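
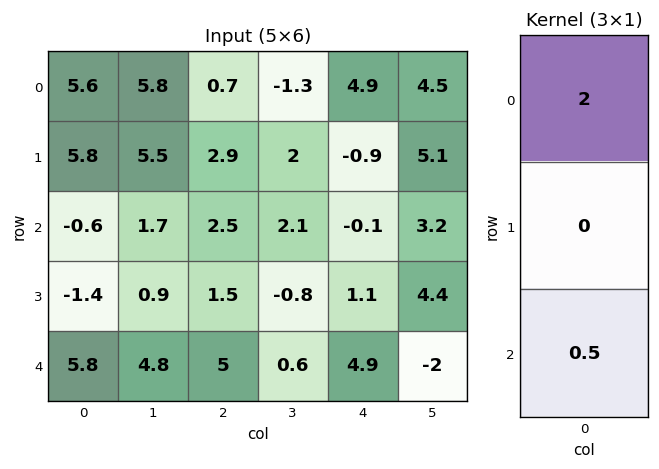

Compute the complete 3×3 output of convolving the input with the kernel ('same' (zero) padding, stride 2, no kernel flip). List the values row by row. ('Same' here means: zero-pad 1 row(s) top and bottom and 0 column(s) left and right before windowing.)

Output[0,0]: The receptive field on the zero-padded input at this output position is [0 / 5.6 / 5.8]. Elementwise product with the kernel and sum: 0·2 + 5.8·0.5.
Output[0,1]: The receptive field on the zero-padded input at this output position is [0 / 0.7 / 2.9]. Elementwise product with the kernel and sum: 0·2 + 2.9·0.5.

2.9 1.45 -0.45
10.9 6.55 -1.25
-2.8 3 2.2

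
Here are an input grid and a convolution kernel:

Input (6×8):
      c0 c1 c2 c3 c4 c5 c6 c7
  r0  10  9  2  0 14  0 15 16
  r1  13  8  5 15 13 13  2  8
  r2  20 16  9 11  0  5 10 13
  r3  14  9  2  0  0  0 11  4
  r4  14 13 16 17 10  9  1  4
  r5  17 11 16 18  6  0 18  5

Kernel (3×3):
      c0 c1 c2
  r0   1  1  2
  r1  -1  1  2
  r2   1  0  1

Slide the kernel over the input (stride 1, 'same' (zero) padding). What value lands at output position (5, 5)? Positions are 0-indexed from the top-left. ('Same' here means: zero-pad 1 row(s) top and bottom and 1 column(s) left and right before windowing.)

The receptive field on the zero-padded input at this output position is [10 9 1 / 6 0 18 / 0 0 0]. Elementwise product with the kernel and sum: 10·1 + 9·1 + 1·2 + 6·-1 + 0·1 + 18·2 + 0·1 + 0·1.

51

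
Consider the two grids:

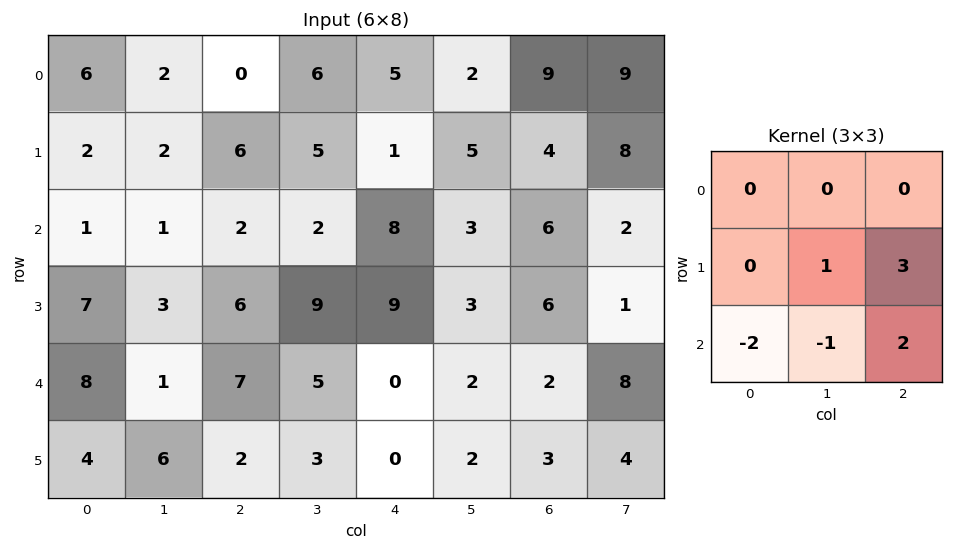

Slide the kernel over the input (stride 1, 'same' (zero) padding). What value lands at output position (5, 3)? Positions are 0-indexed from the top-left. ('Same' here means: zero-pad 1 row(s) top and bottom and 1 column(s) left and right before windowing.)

The receptive field on the zero-padded input at this output position is [7 5 0 / 2 3 0 / 0 0 0]. Elementwise product with the kernel and sum: 3·1 + 0·3 + 0·-2 + 0·-1 + 0·2.

3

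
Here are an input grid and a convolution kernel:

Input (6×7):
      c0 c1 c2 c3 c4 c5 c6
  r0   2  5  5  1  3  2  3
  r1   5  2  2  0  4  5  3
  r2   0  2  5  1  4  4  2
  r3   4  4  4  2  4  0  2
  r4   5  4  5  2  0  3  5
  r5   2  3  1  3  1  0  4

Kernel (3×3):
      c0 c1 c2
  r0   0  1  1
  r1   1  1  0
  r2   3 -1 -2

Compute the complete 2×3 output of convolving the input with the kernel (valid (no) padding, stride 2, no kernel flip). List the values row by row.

Output[0,0]: The receptive field on the input at this output position is [2 5 5 / 5 2 2 / 0 2 5]. Elementwise product with the kernel and sum: 5·1 + 5·1 + 5·1 + 2·1 + 0·3 + 2·-1 + 5·-2.

5 12 18
16 24 -3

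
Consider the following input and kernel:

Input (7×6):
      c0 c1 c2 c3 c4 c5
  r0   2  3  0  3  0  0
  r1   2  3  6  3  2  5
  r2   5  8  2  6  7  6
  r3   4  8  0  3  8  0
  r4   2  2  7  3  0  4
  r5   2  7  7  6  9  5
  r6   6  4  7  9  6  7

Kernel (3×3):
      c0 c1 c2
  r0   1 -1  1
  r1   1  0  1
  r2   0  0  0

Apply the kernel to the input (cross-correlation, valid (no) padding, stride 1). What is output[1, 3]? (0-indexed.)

The receptive field on the input at this output position is [3 2 5 / 6 7 6 / 3 8 0]. Elementwise product with the kernel and sum: 3·1 + 2·-1 + 5·1 + 6·1 + 6·1.

18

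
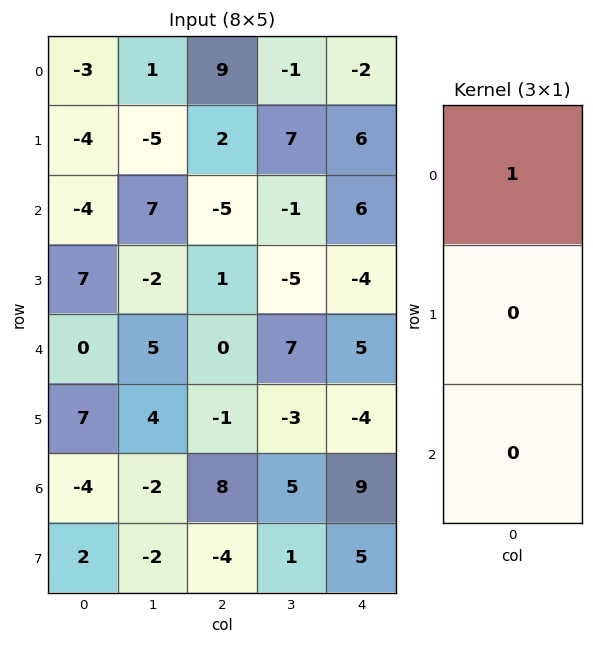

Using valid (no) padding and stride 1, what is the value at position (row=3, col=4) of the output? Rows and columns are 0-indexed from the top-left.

The receptive field on the input at this output position is [-4 / 5 / -4]. Elementwise product with the kernel and sum: -4·1.

-4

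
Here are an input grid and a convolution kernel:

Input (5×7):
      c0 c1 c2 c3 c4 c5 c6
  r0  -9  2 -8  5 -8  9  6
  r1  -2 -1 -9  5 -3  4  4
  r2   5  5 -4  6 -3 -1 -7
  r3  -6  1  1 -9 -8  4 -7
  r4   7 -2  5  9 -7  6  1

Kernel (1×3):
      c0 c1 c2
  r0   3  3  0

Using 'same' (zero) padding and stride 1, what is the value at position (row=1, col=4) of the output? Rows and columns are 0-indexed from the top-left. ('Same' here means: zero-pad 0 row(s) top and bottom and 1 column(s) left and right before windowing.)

6

The receptive field on the zero-padded input at this output position is [5 -3 4]. Elementwise product with the kernel and sum: 5·3 + -3·3.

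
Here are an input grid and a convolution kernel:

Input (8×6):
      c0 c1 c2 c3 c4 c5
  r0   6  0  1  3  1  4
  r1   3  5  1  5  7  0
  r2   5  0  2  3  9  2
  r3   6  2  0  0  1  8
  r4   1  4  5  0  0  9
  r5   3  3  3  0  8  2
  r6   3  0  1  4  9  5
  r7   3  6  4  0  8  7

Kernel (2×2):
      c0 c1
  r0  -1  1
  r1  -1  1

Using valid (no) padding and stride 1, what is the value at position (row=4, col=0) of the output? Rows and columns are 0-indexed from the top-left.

The receptive field on the input at this output position is [1 4 / 3 3]. Elementwise product with the kernel and sum: 1·-1 + 4·1 + 3·-1 + 3·1.

3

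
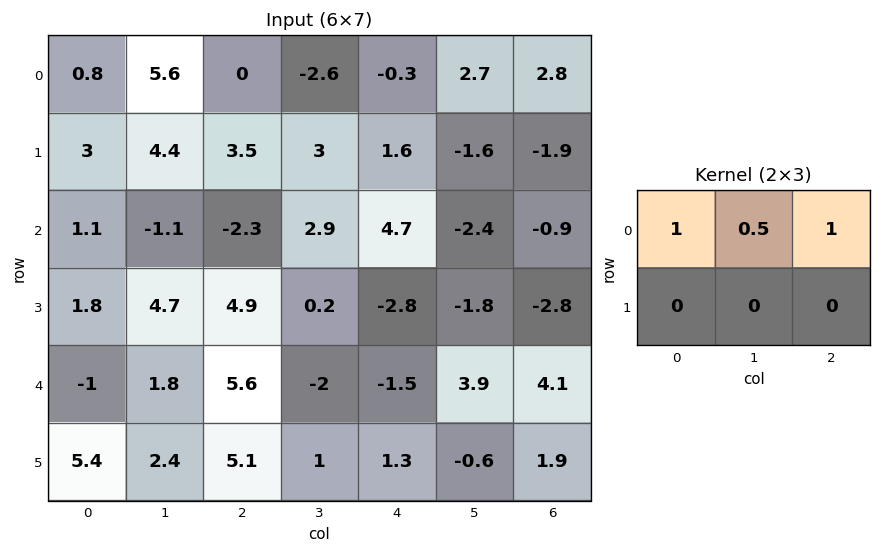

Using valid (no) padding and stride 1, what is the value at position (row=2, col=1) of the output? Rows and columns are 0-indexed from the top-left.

0.65

The receptive field on the input at this output position is [-1.1 -2.3 2.9 / 4.7 4.9 0.2]. Elementwise product with the kernel and sum: -1.1·1 + -2.3·0.5 + 2.9·1.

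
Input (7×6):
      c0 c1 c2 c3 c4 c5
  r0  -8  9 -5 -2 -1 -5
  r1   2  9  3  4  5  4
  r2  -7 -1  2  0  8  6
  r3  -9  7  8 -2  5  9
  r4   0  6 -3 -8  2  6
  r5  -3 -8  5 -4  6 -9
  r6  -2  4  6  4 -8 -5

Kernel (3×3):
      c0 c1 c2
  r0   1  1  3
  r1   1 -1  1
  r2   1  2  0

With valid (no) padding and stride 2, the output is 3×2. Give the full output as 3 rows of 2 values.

Output[0,0]: The receptive field on the input at this output position is [-8 9 -5 / 2 9 3 / -7 -1 2]. Elementwise product with the kernel and sum: -8·1 + 9·1 + -5·3 + 2·1 + 9·-1 + 3·1 + -7·1 + -1·2.
Output[0,1]: The receptive field on the input at this output position is [-5 -2 -1 / 3 4 5 / 2 0 8]. Elementwise product with the kernel and sum: -5·1 + -2·1 + -1·3 + 3·1 + 4·-1 + 5·1 + 2·1 + 0·2.

-27 -4
2 22
13 24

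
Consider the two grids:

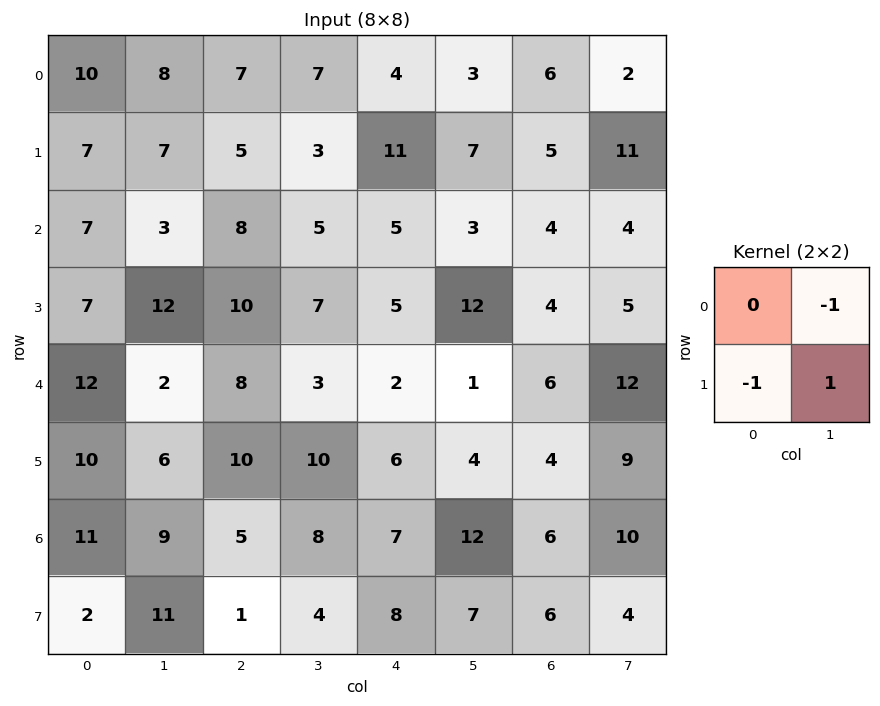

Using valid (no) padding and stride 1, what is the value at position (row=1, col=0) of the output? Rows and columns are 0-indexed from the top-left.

-11

The receptive field on the input at this output position is [7 7 / 7 3]. Elementwise product with the kernel and sum: 7·-1 + 7·-1 + 3·1.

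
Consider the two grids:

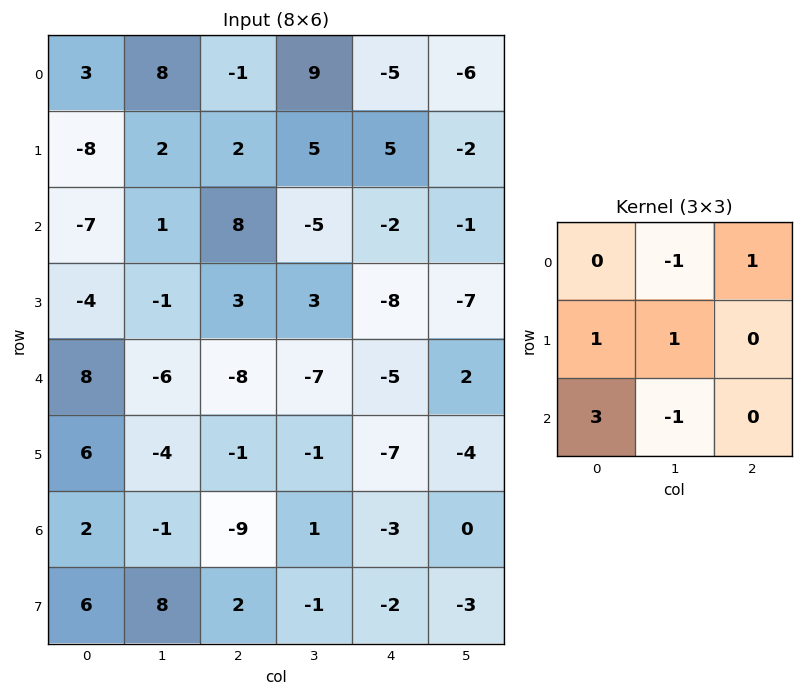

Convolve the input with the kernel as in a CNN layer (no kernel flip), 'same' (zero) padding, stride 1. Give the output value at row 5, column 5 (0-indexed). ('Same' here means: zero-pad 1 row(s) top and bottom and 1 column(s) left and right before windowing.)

-22

The receptive field on the zero-padded input at this output position is [-5 2 0 / -7 -4 0 / -3 0 0]. Elementwise product with the kernel and sum: 2·-1 + 0·1 + -7·1 + -4·1 + -3·3 + 0·-1.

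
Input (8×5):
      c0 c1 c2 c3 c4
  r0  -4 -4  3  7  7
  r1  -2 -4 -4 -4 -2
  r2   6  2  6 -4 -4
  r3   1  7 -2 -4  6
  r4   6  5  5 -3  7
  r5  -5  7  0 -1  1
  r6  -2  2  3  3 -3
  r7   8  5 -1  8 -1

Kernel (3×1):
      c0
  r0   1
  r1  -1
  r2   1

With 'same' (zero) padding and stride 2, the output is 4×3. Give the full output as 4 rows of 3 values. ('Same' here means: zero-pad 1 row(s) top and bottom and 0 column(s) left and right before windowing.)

2 -7 -9
-7 -12 8
-10 -7 0
5 -4 3

Output[0,0]: The receptive field on the zero-padded input at this output position is [0 / -4 / -2]. Elementwise product with the kernel and sum: 0·1 + -4·-1 + -2·1.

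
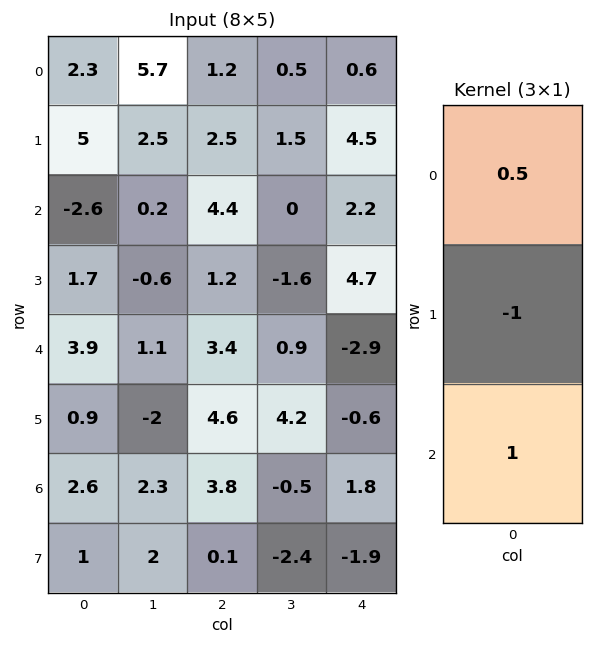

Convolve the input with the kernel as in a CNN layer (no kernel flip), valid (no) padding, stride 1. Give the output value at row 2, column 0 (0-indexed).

0.9

The receptive field on the input at this output position is [-2.6 / 1.7 / 3.9]. Elementwise product with the kernel and sum: -2.6·0.5 + 1.7·-1 + 3.9·1.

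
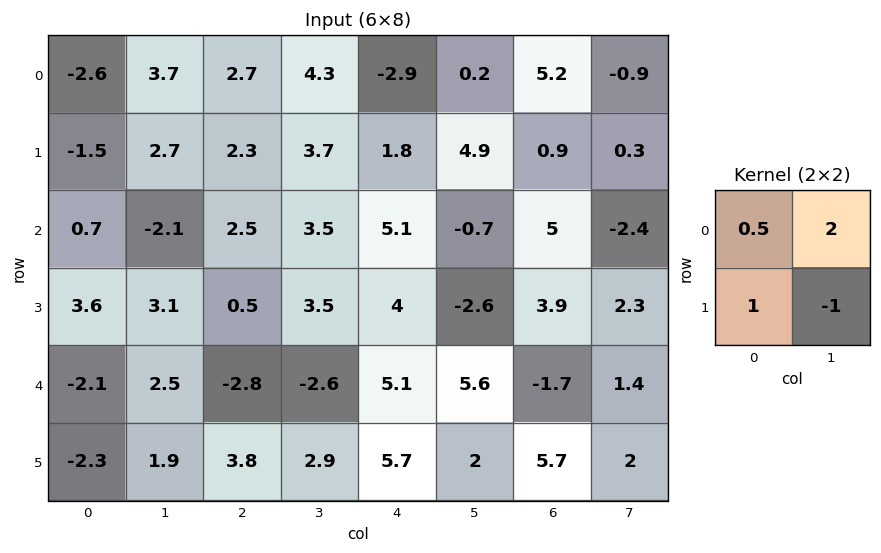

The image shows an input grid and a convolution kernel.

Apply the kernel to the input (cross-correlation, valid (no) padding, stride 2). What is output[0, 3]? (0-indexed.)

The receptive field on the input at this output position is [5.2 -0.9 / 0.9 0.3]. Elementwise product with the kernel and sum: 5.2·0.5 + -0.9·2 + 0.9·1 + 0.3·-1.

1.4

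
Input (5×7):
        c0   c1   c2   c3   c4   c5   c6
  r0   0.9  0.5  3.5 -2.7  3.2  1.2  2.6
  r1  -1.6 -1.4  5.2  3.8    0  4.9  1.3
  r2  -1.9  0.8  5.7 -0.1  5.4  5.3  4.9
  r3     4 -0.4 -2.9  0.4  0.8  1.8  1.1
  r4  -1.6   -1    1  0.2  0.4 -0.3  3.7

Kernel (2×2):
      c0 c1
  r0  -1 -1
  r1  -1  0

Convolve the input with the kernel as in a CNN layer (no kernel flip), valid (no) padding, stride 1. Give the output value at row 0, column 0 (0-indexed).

The receptive field on the input at this output position is [0.9 0.5 / -1.6 -1.4]. Elementwise product with the kernel and sum: 0.9·-1 + 0.5·-1 + -1.6·-1.

0.2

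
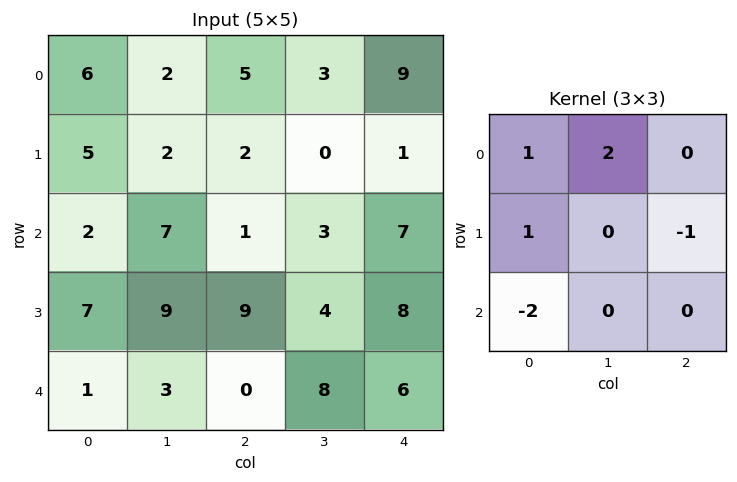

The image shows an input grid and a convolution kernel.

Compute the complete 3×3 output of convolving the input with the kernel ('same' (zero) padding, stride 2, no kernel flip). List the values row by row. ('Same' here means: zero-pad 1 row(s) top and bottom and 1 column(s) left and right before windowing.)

Output[0,0]: The receptive field on the zero-padded input at this output position is [0 0 0 / 0 6 2 / 0 5 2]. Elementwise product with the kernel and sum: 0·1 + 0·2 + 0·1 + 2·-1 + 0·-2.
Output[0,1]: The receptive field on the zero-padded input at this output position is [0 0 0 / 2 5 3 / 2 2 0]. Elementwise product with the kernel and sum: 0·1 + 0·2 + 2·1 + 3·-1 + 2·-2.

-2 -5 3
3 -8 -3
11 22 28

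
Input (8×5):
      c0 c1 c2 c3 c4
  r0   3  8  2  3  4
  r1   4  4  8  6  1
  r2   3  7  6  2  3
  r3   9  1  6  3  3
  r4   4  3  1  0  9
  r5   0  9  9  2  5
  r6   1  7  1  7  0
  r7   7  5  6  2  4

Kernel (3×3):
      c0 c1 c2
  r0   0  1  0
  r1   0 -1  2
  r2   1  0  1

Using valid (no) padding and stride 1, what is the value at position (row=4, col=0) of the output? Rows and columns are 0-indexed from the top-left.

14

The receptive field on the input at this output position is [4 3 1 / 0 9 9 / 1 7 1]. Elementwise product with the kernel and sum: 3·1 + 9·-1 + 9·2 + 1·1 + 1·1.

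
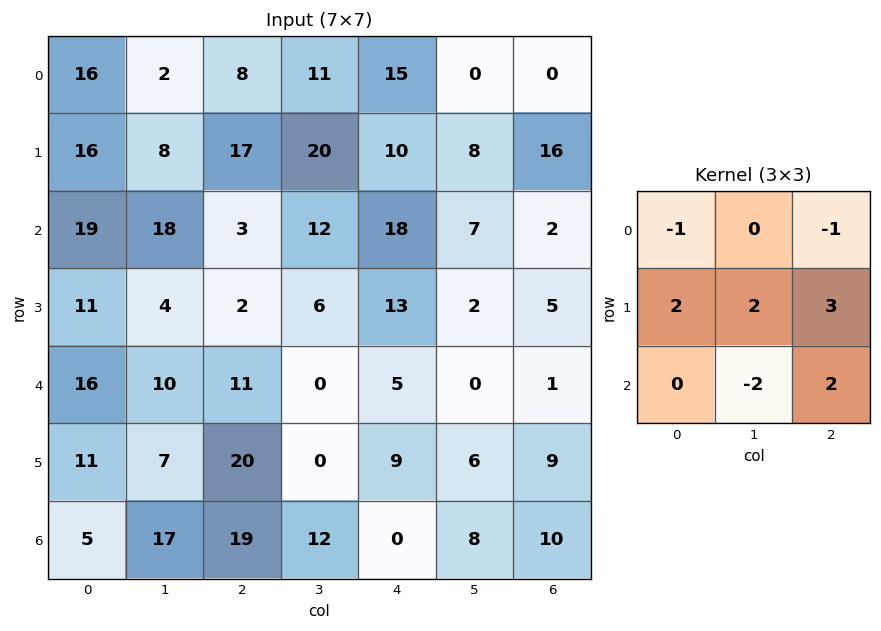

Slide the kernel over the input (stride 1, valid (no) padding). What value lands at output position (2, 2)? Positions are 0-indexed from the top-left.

The receptive field on the input at this output position is [3 12 18 / 2 6 13 / 11 0 5]. Elementwise product with the kernel and sum: 3·-1 + 18·-1 + 2·2 + 6·2 + 13·3 + 0·-2 + 5·2.

44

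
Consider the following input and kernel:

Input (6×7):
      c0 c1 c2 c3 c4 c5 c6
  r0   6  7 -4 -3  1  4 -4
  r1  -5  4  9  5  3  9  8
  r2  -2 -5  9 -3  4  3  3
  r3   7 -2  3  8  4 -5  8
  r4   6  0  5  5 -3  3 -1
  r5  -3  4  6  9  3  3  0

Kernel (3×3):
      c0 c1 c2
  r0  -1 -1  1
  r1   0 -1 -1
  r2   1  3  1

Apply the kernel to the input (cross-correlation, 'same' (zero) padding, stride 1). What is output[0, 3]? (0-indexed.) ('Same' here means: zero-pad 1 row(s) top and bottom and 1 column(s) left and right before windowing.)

29

The receptive field on the zero-padded input at this output position is [0 0 0 / -4 -3 1 / 9 5 3]. Elementwise product with the kernel and sum: 0·-1 + 0·-1 + 0·1 + -3·-1 + 1·-1 + 9·1 + 5·3 + 3·1.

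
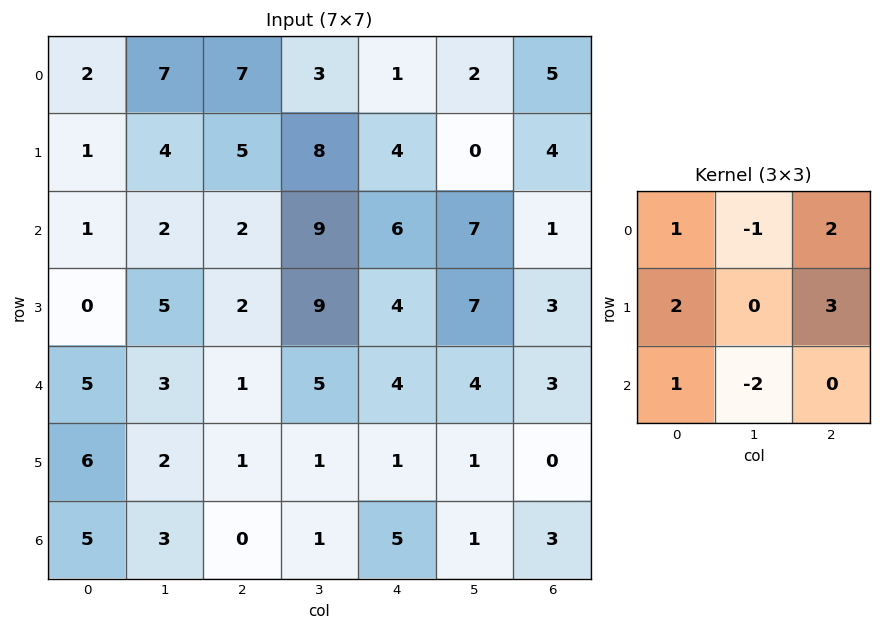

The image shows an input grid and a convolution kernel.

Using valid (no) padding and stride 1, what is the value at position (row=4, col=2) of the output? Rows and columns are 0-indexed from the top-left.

The receptive field on the input at this output position is [1 5 4 / 1 1 1 / 0 1 5]. Elementwise product with the kernel and sum: 1·1 + 5·-1 + 4·2 + 1·2 + 1·3 + 0·1 + 1·-2.

7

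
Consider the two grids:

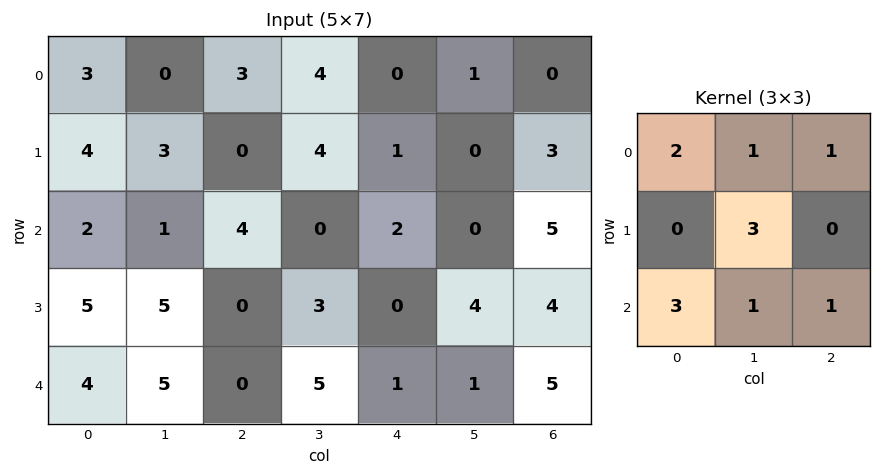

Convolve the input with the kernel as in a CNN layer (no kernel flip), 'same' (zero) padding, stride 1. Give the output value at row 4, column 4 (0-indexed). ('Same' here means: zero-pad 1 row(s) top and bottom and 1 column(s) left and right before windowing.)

The receptive field on the zero-padded input at this output position is [3 0 4 / 5 1 1 / 0 0 0]. Elementwise product with the kernel and sum: 3·2 + 0·1 + 4·1 + 1·3 + 0·3 + 0·1 + 0·1.

13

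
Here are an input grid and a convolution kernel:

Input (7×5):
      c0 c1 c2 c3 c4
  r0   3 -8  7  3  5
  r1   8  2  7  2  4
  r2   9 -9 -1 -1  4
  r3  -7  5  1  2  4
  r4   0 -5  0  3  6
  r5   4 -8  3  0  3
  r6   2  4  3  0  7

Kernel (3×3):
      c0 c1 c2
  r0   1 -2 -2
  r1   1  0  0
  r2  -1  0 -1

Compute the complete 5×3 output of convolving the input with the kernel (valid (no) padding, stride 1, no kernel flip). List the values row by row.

5 -16 -5
5 -32 -11
22 2 -12
-26 2 -17
9 -23 -25

Output[0,0]: The receptive field on the input at this output position is [3 -8 7 / 8 2 7 / 9 -9 -1]. Elementwise product with the kernel and sum: 3·1 + -8·-2 + 7·-2 + 8·1 + 9·-1 + -1·-1.
Output[0,1]: The receptive field on the input at this output position is [-8 7 3 / 2 7 2 / -9 -1 -1]. Elementwise product with the kernel and sum: -8·1 + 7·-2 + 3·-2 + 2·1 + -9·-1 + -1·-1.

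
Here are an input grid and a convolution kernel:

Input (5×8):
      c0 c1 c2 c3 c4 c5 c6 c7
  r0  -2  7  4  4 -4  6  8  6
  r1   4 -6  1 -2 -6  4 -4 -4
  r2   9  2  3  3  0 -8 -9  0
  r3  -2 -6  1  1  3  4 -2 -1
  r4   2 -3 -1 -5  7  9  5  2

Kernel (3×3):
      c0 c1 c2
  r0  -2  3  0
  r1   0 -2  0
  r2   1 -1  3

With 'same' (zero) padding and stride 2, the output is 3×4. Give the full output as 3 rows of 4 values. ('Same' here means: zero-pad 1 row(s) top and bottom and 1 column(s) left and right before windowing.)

Output[0,0]: The receptive field on the zero-padded input at this output position is [0 0 0 / 0 -2 7 / 0 4 -6]. Elementwise product with the kernel and sum: 0·-2 + 0·3 + -2·-2 + 0·1 + 4·-1 + -6·3.
Output[0,1]: The receptive field on the zero-padded input at this output position is [0 0 0 / 7 4 4 / -6 1 -2]. Elementwise product with the kernel and sum: 0·-2 + 0·3 + 4·-2 + -6·1 + 1·-1 + -2·3.

-18 -21 24 -20
-22 5 -4 1
-10 17 -7 -24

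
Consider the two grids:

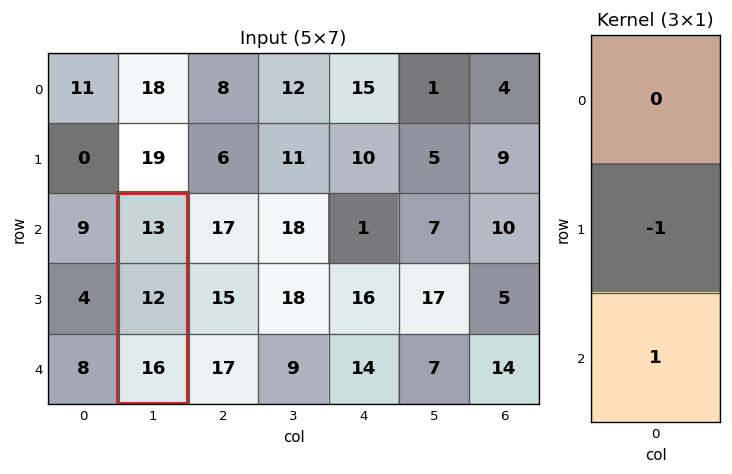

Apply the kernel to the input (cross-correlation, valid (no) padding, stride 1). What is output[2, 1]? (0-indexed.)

The receptive field on the input at this output position is [13 / 12 / 16]. Elementwise product with the kernel and sum: 12·-1 + 16·1.

4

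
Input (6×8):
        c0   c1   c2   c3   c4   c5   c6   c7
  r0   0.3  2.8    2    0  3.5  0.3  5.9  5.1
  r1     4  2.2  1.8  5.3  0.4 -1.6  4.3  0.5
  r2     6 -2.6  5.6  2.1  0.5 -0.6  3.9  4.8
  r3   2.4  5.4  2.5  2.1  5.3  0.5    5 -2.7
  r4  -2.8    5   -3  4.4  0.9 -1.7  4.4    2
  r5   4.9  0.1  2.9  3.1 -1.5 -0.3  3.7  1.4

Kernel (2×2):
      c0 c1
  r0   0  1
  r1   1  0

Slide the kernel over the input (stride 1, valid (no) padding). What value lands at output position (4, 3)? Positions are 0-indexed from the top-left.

The receptive field on the input at this output position is [4.4 0.9 / 3.1 -1.5]. Elementwise product with the kernel and sum: 0.9·1 + 3.1·1.

4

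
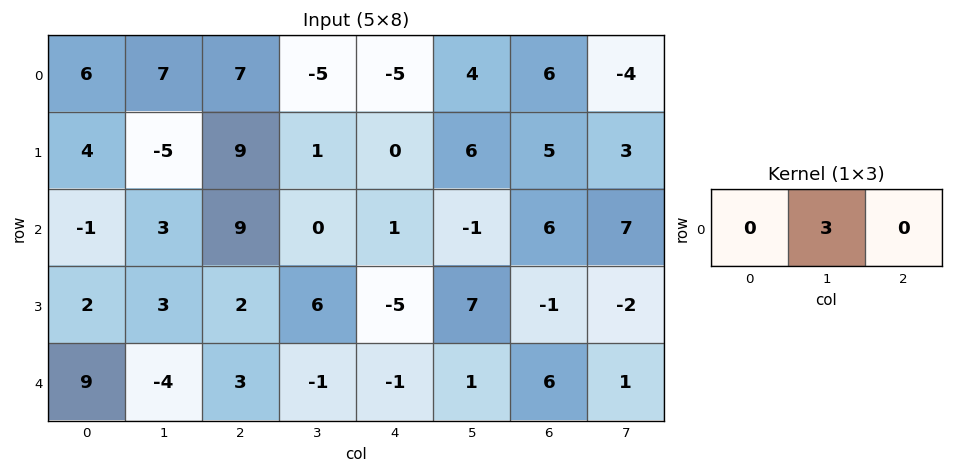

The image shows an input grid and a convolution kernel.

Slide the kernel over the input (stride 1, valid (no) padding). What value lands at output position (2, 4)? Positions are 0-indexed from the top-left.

The receptive field on the input at this output position is [1 -1 6]. Elementwise product with the kernel and sum: -1·3.

-3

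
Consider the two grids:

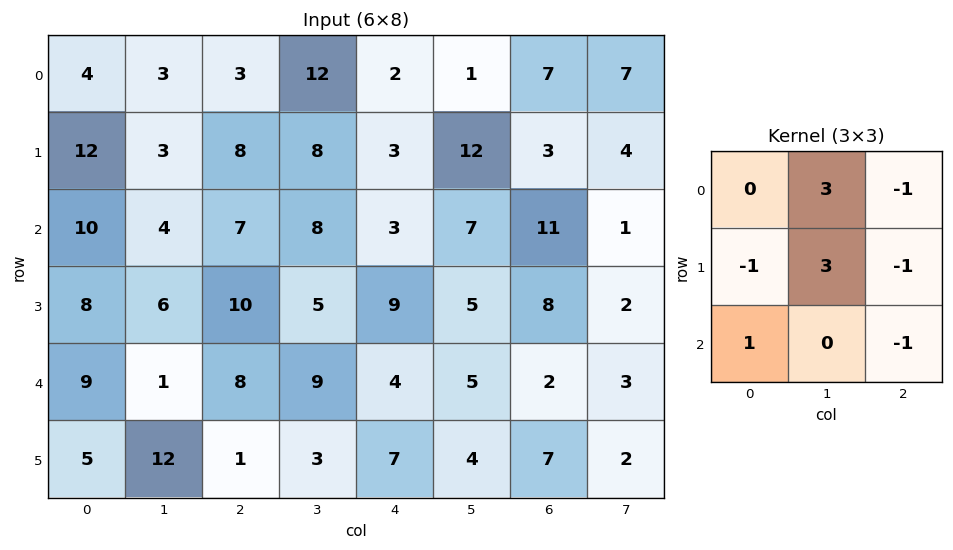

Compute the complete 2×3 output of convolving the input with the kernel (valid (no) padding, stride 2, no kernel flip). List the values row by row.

-2 51 18
6 21 10

Output[0,0]: The receptive field on the input at this output position is [4 3 3 / 12 3 8 / 10 4 7]. Elementwise product with the kernel and sum: 3·3 + 3·-1 + 12·-1 + 3·3 + 8·-1 + 10·1 + 7·-1.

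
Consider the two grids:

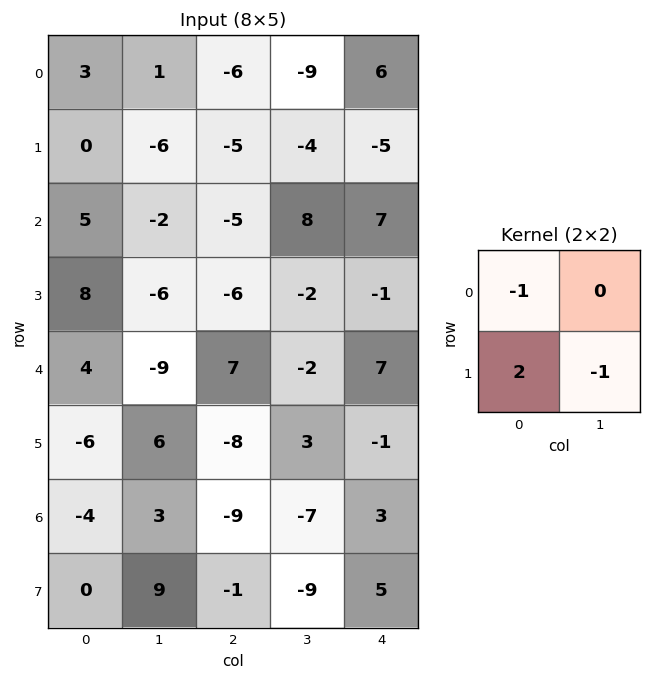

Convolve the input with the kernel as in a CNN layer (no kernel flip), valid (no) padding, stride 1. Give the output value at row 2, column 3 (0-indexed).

The receptive field on the input at this output position is [8 7 / -2 -1]. Elementwise product with the kernel and sum: 8·-1 + -2·2 + -1·-1.

-11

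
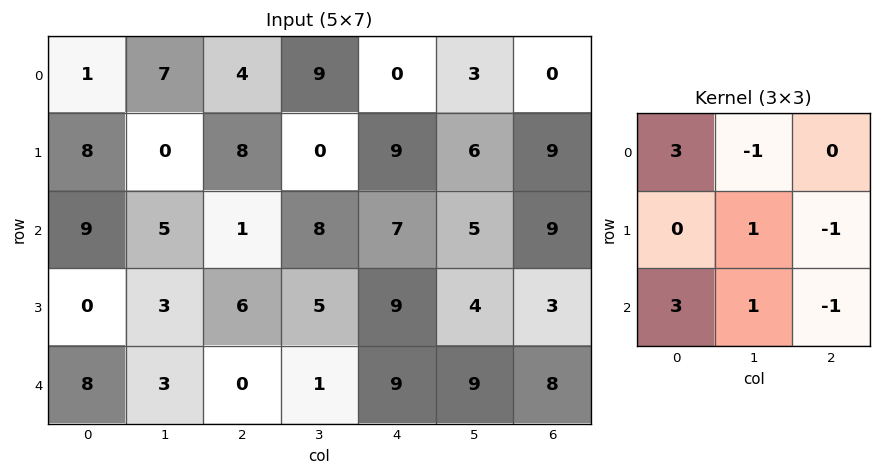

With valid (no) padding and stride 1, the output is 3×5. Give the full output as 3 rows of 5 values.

19 33 -2 56 11
25 -5 39 13 45
46 23 -17 25 45

Output[0,0]: The receptive field on the input at this output position is [1 7 4 / 8 0 8 / 9 5 1]. Elementwise product with the kernel and sum: 1·3 + 7·-1 + 0·1 + 8·-1 + 9·3 + 5·1 + 1·-1.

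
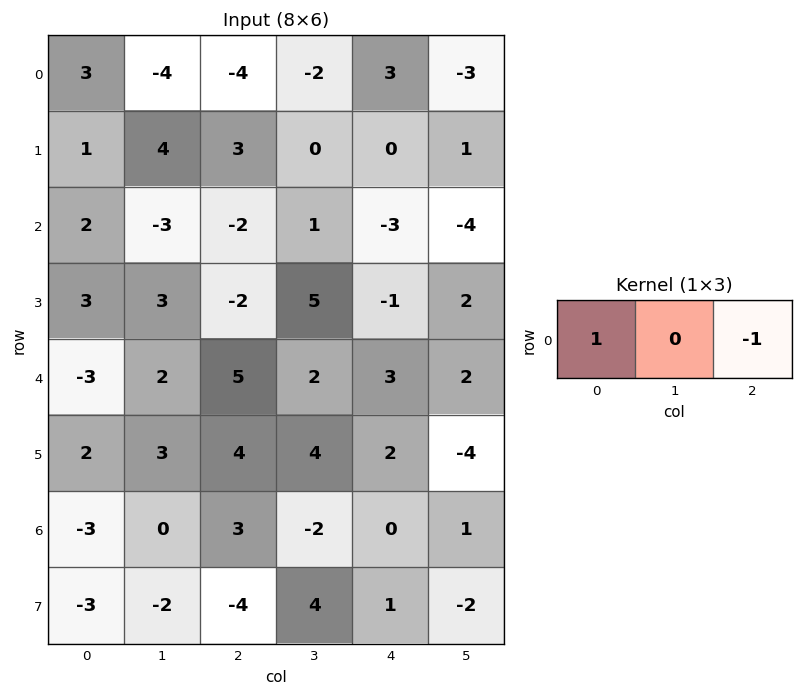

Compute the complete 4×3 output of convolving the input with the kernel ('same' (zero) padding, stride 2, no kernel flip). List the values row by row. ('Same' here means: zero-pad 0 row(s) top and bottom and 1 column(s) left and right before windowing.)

4 -2 1
3 -4 5
-2 0 0
0 2 -3

Output[0,0]: The receptive field on the zero-padded input at this output position is [0 3 -4]. Elementwise product with the kernel and sum: 0·1 + -4·-1.
Output[0,1]: The receptive field on the zero-padded input at this output position is [-4 -4 -2]. Elementwise product with the kernel and sum: -4·1 + -2·-1.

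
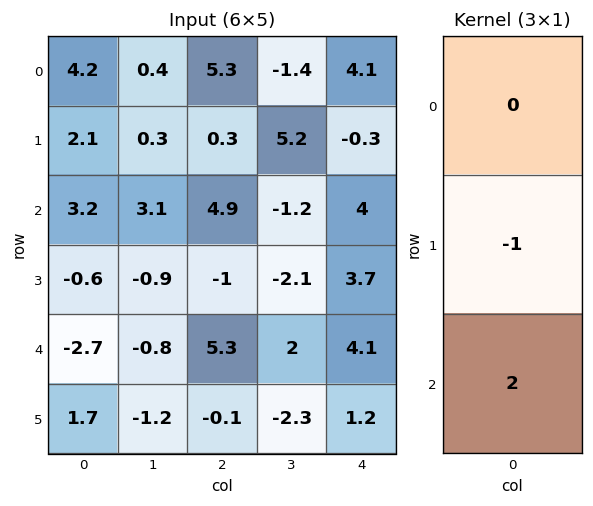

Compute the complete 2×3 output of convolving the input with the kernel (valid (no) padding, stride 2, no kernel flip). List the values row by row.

4.3 9.5 8.3
-4.8 11.6 4.5

Output[0,0]: The receptive field on the input at this output position is [4.2 / 2.1 / 3.2]. Elementwise product with the kernel and sum: 2.1·-1 + 3.2·2.
Output[0,1]: The receptive field on the input at this output position is [5.3 / 0.3 / 4.9]. Elementwise product with the kernel and sum: 0.3·-1 + 4.9·2.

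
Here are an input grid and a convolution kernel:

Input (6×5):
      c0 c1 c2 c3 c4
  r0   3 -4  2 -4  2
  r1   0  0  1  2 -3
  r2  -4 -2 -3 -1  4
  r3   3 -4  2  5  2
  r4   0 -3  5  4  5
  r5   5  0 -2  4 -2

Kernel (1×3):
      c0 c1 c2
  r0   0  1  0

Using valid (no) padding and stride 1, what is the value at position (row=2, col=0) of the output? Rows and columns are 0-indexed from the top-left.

The receptive field on the input at this output position is [-4 -2 -3]. Elementwise product with the kernel and sum: -2·1.

-2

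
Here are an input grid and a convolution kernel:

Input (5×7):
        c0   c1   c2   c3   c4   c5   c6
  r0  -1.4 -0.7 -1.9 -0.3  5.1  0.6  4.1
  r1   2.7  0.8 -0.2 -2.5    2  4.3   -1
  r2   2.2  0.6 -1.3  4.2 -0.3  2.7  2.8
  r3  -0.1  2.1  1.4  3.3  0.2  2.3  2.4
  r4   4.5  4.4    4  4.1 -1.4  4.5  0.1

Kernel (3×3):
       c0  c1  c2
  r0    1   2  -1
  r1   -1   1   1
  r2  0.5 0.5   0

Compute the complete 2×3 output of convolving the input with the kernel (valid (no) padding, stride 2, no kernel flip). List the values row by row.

-1.6 -6.45 4.7
12.75 13.55 8.35

Output[0,0]: The receptive field on the input at this output position is [-1.4 -0.7 -1.9 / 2.7 0.8 -0.2 / 2.2 0.6 -1.3]. Elementwise product with the kernel and sum: -1.4·1 + -0.7·2 + -1.9·-1 + 2.7·-1 + 0.8·1 + -0.2·1 + 2.2·0.5 + 0.6·0.5.
Output[0,1]: The receptive field on the input at this output position is [-1.9 -0.3 5.1 / -0.2 -2.5 2 / -1.3 4.2 -0.3]. Elementwise product with the kernel and sum: -1.9·1 + -0.3·2 + 5.1·-1 + -0.2·-1 + -2.5·1 + 2·1 + -1.3·0.5 + 4.2·0.5.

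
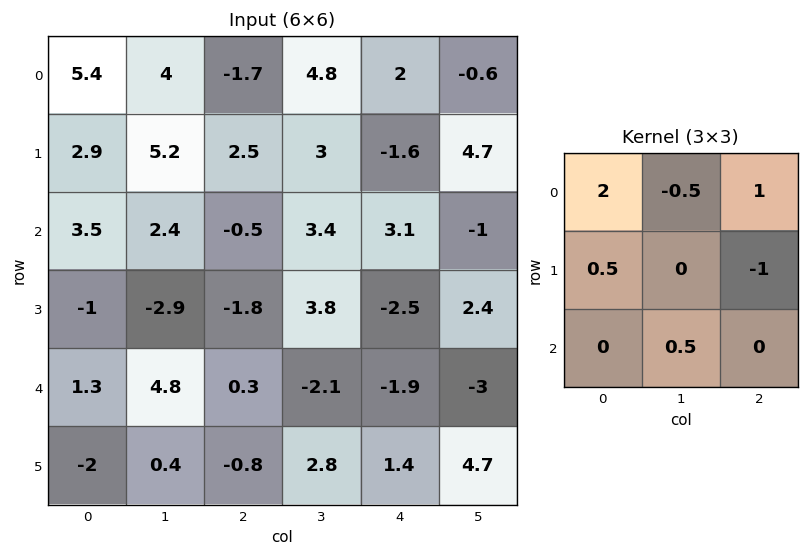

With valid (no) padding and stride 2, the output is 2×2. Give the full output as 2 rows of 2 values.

Output[0,0]: The receptive field on the input at this output position is [5.4 4 -1.7 / 2.9 5.2 2.5 / 3.5 2.4 -0.5]. Elementwise product with the kernel and sum: 5.4·2 + 4·-0.5 + -1.7·1 + 2.9·0.5 + 2.5·-1 + 2.4·0.5.
Output[0,1]: The receptive field on the input at this output position is [-1.7 4.8 2 / 2.5 3 -1.6 / -0.5 3.4 3.1]. Elementwise product with the kernel and sum: -1.7·2 + 4.8·-0.5 + 2·1 + 2.5·0.5 + -1.6·-1 + 3.4·0.5.

7.25 0.75
9 0.95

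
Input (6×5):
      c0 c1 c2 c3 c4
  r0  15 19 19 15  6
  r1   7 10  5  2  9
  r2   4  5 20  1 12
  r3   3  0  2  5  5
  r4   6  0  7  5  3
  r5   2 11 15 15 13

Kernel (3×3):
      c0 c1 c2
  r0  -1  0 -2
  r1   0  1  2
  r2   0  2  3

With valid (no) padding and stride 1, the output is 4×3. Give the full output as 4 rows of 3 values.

Output[0,0]: The receptive field on the input at this output position is [15 19 19 / 7 10 5 / 4 5 20]. Elementwise product with the kernel and sum: 15·-1 + 19·-2 + 10·1 + 5·2 + 5·2 + 20·3.
Output[0,1]: The receptive field on the input at this output position is [19 19 15 / 10 5 2 / 5 20 1]. Elementwise product with the kernel and sum: 19·-1 + 15·-2 + 5·1 + 2·2 + 20·2 + 1·3.

37 3 27
34 27 27
-19 34 -10
74 82 68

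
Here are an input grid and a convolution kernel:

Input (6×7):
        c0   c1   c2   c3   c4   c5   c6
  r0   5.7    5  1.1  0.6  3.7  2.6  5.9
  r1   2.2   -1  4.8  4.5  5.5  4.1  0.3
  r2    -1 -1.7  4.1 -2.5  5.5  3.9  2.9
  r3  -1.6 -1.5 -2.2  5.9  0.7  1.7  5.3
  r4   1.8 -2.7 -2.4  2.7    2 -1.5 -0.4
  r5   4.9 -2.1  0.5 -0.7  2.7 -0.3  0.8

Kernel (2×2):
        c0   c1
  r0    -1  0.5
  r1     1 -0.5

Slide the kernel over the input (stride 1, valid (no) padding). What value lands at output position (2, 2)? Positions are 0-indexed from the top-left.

-10.5

The receptive field on the input at this output position is [4.1 -2.5 / -2.2 5.9]. Elementwise product with the kernel and sum: 4.1·-1 + -2.5·0.5 + -2.2·1 + 5.9·-0.5.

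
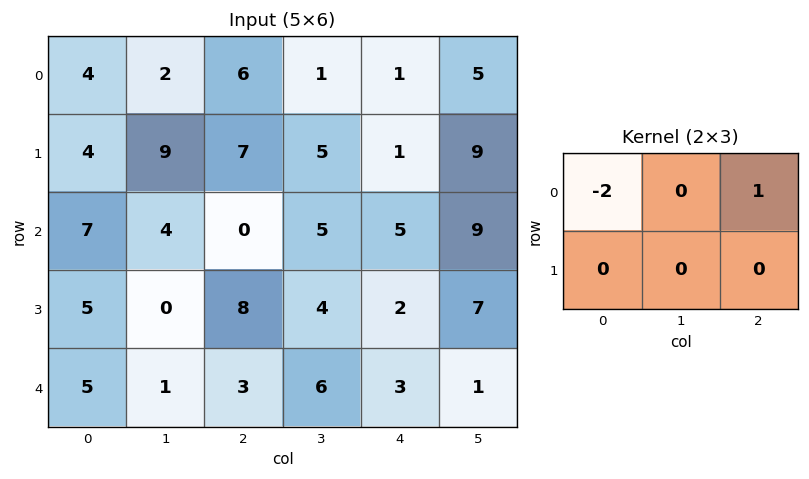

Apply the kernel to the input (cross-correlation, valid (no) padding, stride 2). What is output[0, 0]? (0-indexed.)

-2

The receptive field on the input at this output position is [4 2 6 / 4 9 7]. Elementwise product with the kernel and sum: 4·-2 + 6·1.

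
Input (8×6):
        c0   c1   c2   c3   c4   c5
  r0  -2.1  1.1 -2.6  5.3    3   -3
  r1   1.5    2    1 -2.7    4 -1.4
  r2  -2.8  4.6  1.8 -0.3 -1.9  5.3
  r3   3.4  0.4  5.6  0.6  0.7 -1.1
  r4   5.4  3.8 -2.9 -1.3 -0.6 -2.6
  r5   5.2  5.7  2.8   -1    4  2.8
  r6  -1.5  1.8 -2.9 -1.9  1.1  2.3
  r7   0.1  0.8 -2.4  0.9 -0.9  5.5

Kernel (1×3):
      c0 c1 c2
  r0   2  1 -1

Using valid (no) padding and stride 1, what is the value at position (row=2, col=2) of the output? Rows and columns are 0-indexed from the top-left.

5.2

The receptive field on the input at this output position is [1.8 -0.3 -1.9]. Elementwise product with the kernel and sum: 1.8·2 + -0.3·1 + -1.9·-1.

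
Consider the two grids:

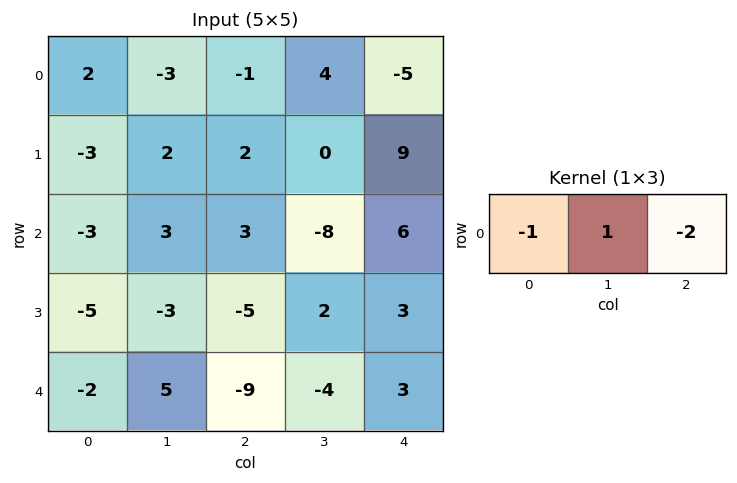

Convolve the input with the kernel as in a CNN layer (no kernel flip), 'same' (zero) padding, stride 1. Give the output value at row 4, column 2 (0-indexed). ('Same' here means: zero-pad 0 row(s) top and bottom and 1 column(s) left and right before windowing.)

The receptive field on the zero-padded input at this output position is [5 -9 -4]. Elementwise product with the kernel and sum: 5·-1 + -9·1 + -4·-2.

-6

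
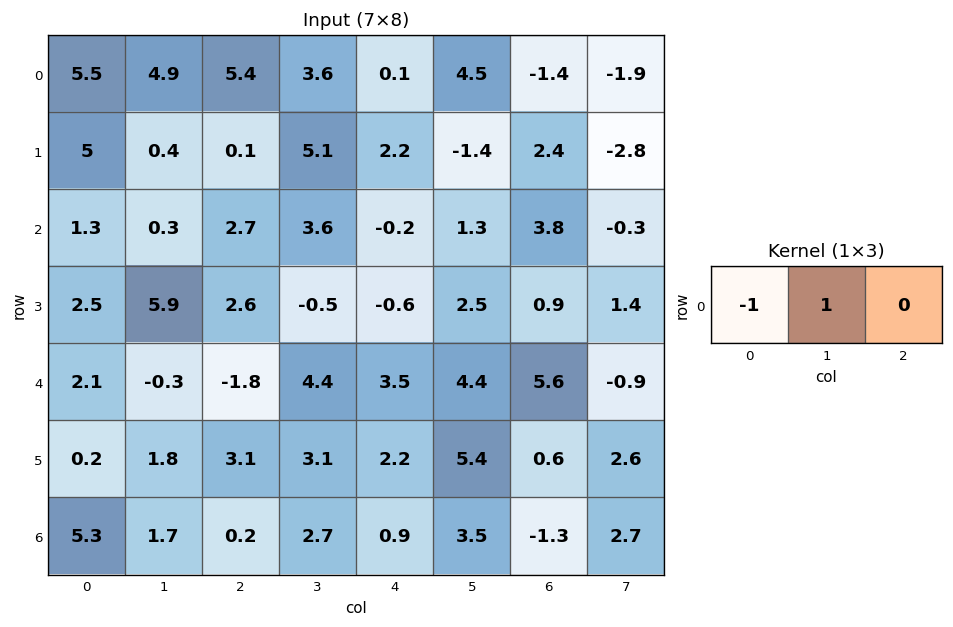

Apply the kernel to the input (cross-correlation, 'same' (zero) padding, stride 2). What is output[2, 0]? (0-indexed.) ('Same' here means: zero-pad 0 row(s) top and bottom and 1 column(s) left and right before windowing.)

The receptive field on the zero-padded input at this output position is [0 2.1 -0.3]. Elementwise product with the kernel and sum: 0·-1 + 2.1·1.

2.1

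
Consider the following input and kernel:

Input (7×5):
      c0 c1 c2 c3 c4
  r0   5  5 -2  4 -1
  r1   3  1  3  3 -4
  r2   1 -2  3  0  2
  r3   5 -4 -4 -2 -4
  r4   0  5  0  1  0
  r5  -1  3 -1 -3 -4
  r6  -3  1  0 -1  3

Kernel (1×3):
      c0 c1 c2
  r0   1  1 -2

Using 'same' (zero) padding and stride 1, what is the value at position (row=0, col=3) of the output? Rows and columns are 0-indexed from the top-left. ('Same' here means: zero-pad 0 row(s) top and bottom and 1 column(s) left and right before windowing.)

The receptive field on the zero-padded input at this output position is [-2 4 -1]. Elementwise product with the kernel and sum: -2·1 + 4·1 + -1·-2.

4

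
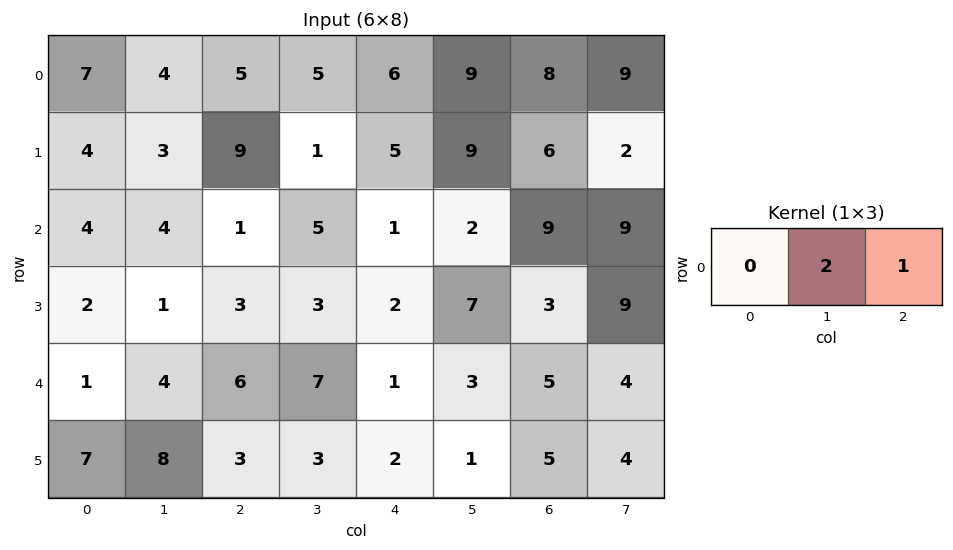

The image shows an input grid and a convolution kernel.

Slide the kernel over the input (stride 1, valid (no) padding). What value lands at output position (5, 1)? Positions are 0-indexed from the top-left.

The receptive field on the input at this output position is [8 3 3]. Elementwise product with the kernel and sum: 3·2 + 3·1.

9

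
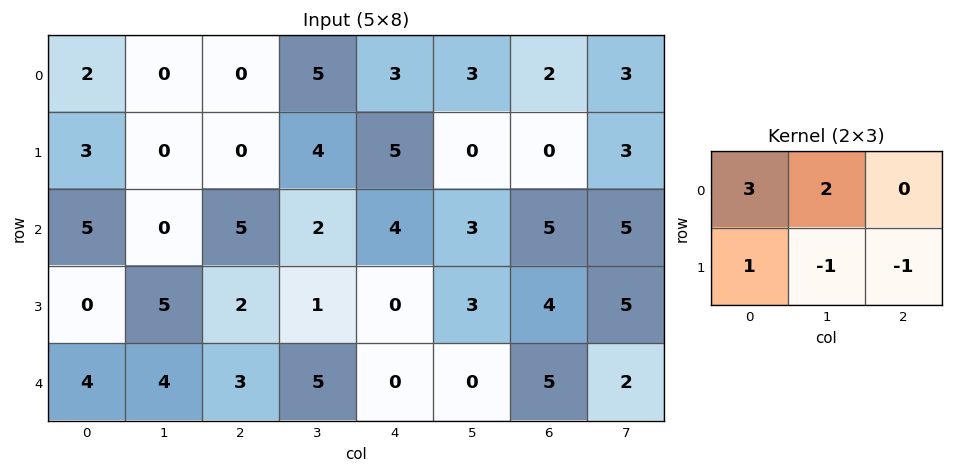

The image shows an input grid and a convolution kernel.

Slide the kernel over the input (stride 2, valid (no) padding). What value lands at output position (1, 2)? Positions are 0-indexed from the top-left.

The receptive field on the input at this output position is [4 3 5 / 0 3 4]. Elementwise product with the kernel and sum: 4·3 + 3·2 + 0·1 + 3·-1 + 4·-1.

11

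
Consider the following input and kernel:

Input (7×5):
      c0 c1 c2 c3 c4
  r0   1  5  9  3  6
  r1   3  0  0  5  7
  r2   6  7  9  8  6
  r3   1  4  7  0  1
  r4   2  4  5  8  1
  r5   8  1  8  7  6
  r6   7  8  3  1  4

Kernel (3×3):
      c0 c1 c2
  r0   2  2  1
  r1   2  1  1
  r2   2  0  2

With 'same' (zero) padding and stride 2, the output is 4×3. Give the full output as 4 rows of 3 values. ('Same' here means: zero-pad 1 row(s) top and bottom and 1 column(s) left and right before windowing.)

Output[0,0]: The receptive field on the zero-padded input at this output position is [0 0 0 / 0 1 5 / 0 3 0]. Elementwise product with the kernel and sum: 0·2 + 0·2 + 0·1 + 0·2 + 1·1 + 5·1 + 0·2 + 0·2.
Output[0,1]: The receptive field on the zero-padded input at this output position is [0 0 0 / 5 9 3 / 0 0 5]. Elementwise product with the kernel and sum: 0·2 + 0·2 + 0·1 + 5·2 + 9·1 + 3·1 + 0·2 + 5·2.

6 32 22
27 44 46
14 59 33
32 45 32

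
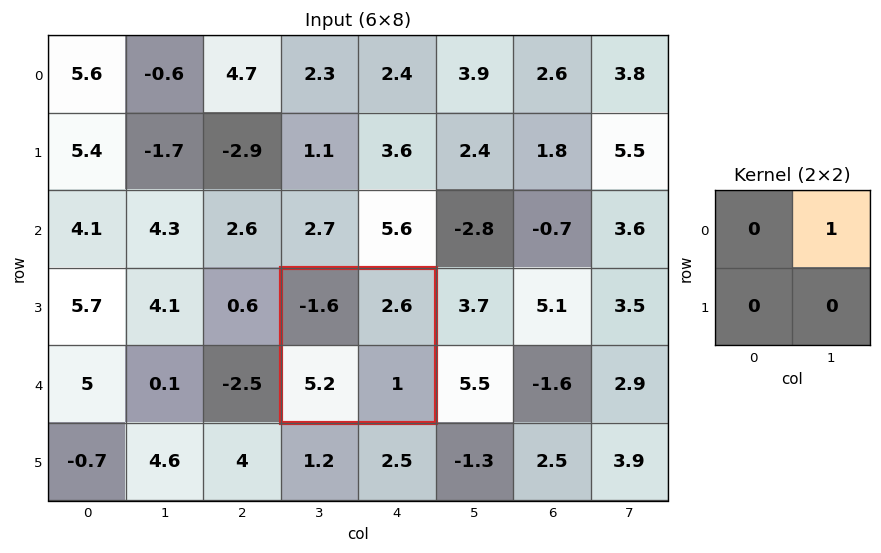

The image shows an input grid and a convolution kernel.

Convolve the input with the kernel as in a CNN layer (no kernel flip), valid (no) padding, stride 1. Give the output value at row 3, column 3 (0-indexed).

2.6

The receptive field on the input at this output position is [-1.6 2.6 / 5.2 1]. Elementwise product with the kernel and sum: 2.6·1.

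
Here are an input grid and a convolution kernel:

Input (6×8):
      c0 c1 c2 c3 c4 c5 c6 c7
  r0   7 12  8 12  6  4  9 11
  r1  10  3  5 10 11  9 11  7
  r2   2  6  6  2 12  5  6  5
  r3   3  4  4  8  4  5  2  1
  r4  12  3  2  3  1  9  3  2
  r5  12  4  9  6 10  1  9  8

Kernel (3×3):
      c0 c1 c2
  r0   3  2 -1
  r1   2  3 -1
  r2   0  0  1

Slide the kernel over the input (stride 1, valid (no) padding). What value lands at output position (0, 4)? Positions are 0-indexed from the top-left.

61

The receptive field on the input at this output position is [6 4 9 / 11 9 11 / 12 5 6]. Elementwise product with the kernel and sum: 6·3 + 4·2 + 9·-1 + 11·2 + 9·3 + 11·-1 + 6·1.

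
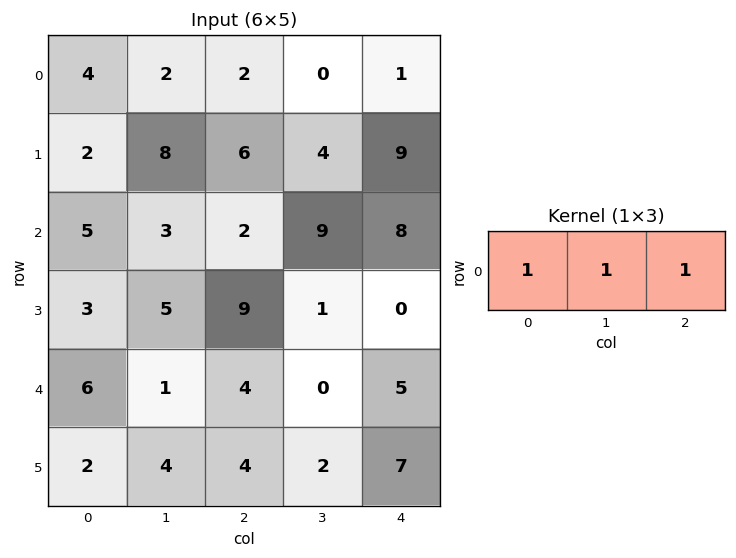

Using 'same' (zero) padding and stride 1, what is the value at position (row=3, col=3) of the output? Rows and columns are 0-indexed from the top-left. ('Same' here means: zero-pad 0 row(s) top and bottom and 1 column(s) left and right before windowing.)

10

The receptive field on the zero-padded input at this output position is [9 1 0]. Elementwise product with the kernel and sum: 9·1 + 1·1 + 0·1.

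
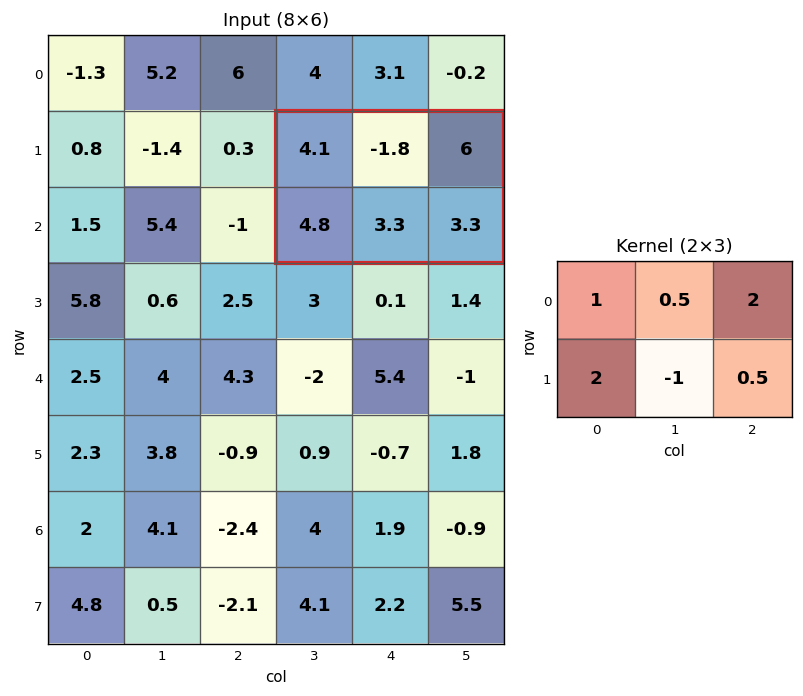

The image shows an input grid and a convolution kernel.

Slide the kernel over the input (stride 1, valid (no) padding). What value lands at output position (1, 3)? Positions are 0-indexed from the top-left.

23.15

The receptive field on the input at this output position is [4.1 -1.8 6 / 4.8 3.3 3.3]. Elementwise product with the kernel and sum: 4.1·1 + -1.8·0.5 + 6·2 + 4.8·2 + 3.3·-1 + 3.3·0.5.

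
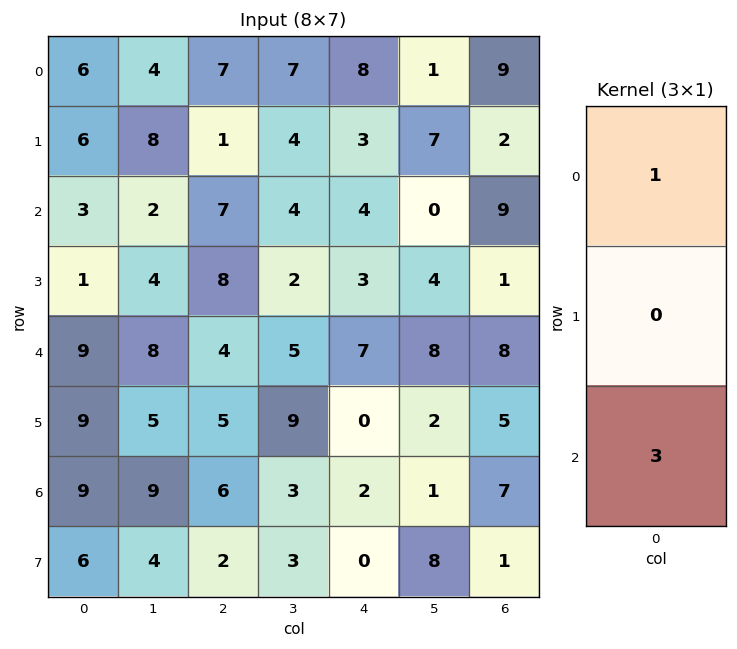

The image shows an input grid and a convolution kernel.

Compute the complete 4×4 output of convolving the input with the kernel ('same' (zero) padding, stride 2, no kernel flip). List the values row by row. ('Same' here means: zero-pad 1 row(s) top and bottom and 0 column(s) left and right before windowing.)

18 3 9 6
9 25 12 5
28 23 3 16
27 11 0 8

Output[0,0]: The receptive field on the zero-padded input at this output position is [0 / 6 / 6]. Elementwise product with the kernel and sum: 0·1 + 6·3.
Output[0,1]: The receptive field on the zero-padded input at this output position is [0 / 7 / 1]. Elementwise product with the kernel and sum: 0·1 + 1·3.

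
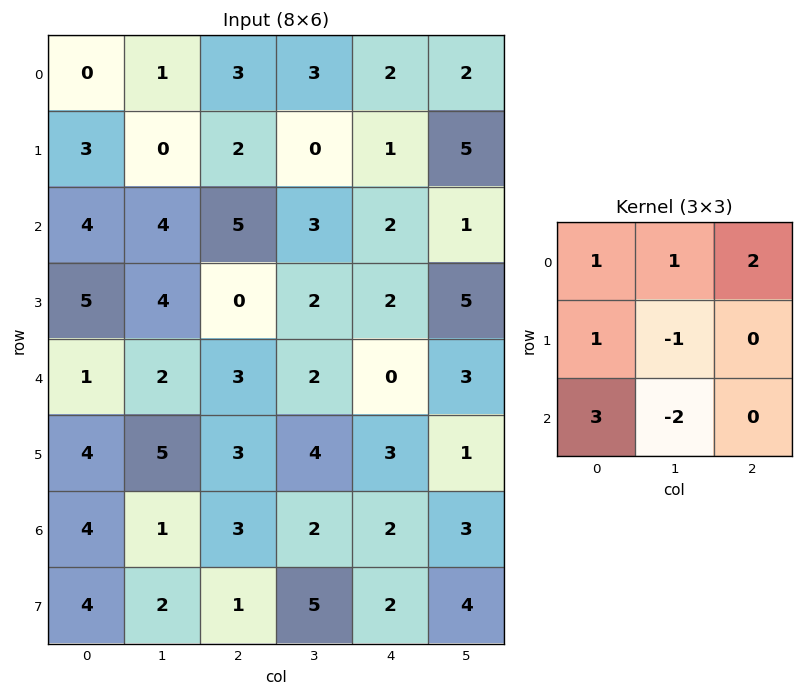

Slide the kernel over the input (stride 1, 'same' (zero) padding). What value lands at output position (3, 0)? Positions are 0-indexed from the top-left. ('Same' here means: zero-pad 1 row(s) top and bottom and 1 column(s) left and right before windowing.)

The receptive field on the zero-padded input at this output position is [0 4 4 / 0 5 4 / 0 1 2]. Elementwise product with the kernel and sum: 0·1 + 4·1 + 4·2 + 0·1 + 5·-1 + 0·3 + 1·-2.

5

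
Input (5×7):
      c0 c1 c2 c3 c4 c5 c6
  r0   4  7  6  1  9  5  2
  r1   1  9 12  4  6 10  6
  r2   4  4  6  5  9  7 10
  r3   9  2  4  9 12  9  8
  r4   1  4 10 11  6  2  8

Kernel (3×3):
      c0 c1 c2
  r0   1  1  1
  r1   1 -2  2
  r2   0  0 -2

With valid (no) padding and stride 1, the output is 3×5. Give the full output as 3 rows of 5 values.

12 -3 14 13 -6
22 9 12 3 21
7 5 18 20 20

Output[0,0]: The receptive field on the input at this output position is [4 7 6 / 1 9 12 / 4 4 6]. Elementwise product with the kernel and sum: 4·1 + 7·1 + 6·1 + 1·1 + 9·-2 + 12·2 + 6·-2.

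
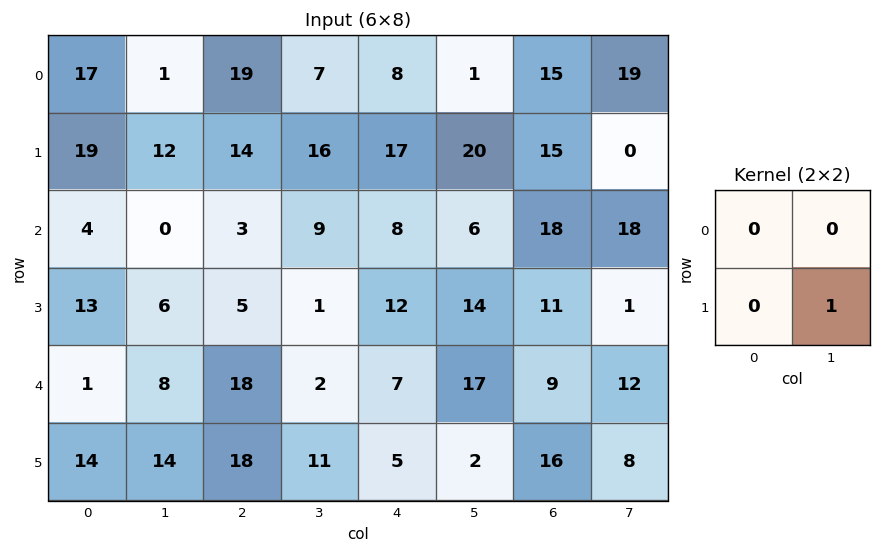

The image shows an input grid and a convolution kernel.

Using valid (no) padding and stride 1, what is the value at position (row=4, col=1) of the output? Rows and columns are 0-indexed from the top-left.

18

The receptive field on the input at this output position is [8 18 / 14 18]. Elementwise product with the kernel and sum: 18·1.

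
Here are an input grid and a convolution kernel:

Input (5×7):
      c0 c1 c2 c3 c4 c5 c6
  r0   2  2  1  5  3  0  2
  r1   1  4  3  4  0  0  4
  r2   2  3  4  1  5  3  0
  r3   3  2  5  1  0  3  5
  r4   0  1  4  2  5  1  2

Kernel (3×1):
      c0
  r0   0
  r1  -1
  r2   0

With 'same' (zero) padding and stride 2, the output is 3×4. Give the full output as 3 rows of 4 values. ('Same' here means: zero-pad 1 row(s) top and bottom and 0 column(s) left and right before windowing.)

-2 -1 -3 -2
-2 -4 -5 0
0 -4 -5 -2

Output[0,0]: The receptive field on the zero-padded input at this output position is [0 / 2 / 1]. Elementwise product with the kernel and sum: 2·-1.
Output[0,1]: The receptive field on the zero-padded input at this output position is [0 / 1 / 3]. Elementwise product with the kernel and sum: 1·-1.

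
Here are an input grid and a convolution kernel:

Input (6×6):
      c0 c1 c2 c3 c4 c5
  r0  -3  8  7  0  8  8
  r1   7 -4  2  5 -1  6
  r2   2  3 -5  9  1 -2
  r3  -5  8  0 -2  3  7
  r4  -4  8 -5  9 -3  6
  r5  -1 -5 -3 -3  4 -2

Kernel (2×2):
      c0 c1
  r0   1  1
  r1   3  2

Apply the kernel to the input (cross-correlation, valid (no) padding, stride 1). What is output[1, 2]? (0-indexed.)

10

The receptive field on the input at this output position is [2 5 / -5 9]. Elementwise product with the kernel and sum: 2·1 + 5·1 + -5·3 + 9·2.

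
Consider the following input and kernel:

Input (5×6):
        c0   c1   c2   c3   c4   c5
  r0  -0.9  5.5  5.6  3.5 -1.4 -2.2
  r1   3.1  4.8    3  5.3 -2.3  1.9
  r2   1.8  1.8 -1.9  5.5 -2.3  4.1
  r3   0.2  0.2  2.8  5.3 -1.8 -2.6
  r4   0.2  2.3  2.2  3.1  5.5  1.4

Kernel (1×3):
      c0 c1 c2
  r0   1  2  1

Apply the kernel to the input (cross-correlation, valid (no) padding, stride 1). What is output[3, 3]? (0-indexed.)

-0.9

The receptive field on the input at this output position is [5.3 -1.8 -2.6]. Elementwise product with the kernel and sum: 5.3·1 + -1.8·2 + -2.6·1.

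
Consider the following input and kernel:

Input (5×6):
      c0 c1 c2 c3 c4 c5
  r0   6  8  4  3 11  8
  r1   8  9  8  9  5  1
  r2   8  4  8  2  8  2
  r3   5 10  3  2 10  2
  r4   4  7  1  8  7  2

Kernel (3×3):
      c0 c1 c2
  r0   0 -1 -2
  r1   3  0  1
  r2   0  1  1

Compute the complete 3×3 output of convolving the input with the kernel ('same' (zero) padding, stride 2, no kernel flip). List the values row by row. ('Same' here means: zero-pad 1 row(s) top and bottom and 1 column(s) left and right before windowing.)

25 44 23
-7 -7 13
-18 22 12

Output[0,0]: The receptive field on the zero-padded input at this output position is [0 0 0 / 0 6 8 / 0 8 9]. Elementwise product with the kernel and sum: 0·-1 + 0·-2 + 0·3 + 8·1 + 8·1 + 9·1.
Output[0,1]: The receptive field on the zero-padded input at this output position is [0 0 0 / 8 4 3 / 9 8 9]. Elementwise product with the kernel and sum: 0·-1 + 0·-2 + 8·3 + 3·1 + 8·1 + 9·1.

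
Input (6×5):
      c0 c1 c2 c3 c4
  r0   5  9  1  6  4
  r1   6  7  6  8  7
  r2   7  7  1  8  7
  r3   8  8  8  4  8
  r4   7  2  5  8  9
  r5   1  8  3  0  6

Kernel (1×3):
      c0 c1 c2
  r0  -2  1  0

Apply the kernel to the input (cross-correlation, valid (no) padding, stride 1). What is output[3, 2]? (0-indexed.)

-12

The receptive field on the input at this output position is [8 4 8]. Elementwise product with the kernel and sum: 8·-2 + 4·1.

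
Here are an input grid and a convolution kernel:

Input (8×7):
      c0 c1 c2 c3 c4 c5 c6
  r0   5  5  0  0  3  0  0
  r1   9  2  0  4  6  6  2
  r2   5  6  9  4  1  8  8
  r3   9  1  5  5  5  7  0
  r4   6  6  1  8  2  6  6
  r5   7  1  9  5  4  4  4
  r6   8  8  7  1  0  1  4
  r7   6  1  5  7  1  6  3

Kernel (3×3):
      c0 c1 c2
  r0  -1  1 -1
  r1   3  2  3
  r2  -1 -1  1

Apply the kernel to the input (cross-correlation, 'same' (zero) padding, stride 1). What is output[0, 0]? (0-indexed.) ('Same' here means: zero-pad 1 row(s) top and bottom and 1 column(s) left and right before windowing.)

18

The receptive field on the zero-padded input at this output position is [0 0 0 / 0 5 5 / 0 9 2]. Elementwise product with the kernel and sum: 0·-1 + 0·1 + 0·-1 + 0·3 + 5·2 + 5·3 + 0·-1 + 9·-1 + 2·1.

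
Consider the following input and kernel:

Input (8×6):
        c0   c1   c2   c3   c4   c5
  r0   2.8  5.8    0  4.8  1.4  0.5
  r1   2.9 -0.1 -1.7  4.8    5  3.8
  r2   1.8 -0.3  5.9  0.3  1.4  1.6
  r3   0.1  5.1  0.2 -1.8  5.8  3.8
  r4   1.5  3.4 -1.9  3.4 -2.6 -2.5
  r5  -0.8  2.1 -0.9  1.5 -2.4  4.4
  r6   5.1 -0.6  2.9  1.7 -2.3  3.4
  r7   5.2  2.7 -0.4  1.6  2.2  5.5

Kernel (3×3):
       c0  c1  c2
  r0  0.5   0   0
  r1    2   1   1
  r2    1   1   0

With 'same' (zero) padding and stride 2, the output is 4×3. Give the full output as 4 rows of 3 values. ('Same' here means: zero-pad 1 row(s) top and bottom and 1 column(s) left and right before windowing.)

Output[0,0]: The receptive field on the zero-padded input at this output position is [0 0 0 / 0 2.8 5.8 / 0 2.9 -0.1]. Elementwise product with the kernel and sum: 0·0.5 + 0·2 + 2.8·1 + 5.8·1 + 0·1 + 2.9·1.
Output[0,1]: The receptive field on the zero-padded input at this output position is [0 0 0 / 5.8 0 4.8 / -0.1 -1.7 4.8]. Elementwise product with the kernel and sum: 0·0.5 + 5.8·2 + 0·1 + 4.8·1 + -0.1·1 + -1.7·1.

11.5 14.6 21.3
1.6 10.85 10
4.1 12.05 -0.1
9.7 6.75 9.05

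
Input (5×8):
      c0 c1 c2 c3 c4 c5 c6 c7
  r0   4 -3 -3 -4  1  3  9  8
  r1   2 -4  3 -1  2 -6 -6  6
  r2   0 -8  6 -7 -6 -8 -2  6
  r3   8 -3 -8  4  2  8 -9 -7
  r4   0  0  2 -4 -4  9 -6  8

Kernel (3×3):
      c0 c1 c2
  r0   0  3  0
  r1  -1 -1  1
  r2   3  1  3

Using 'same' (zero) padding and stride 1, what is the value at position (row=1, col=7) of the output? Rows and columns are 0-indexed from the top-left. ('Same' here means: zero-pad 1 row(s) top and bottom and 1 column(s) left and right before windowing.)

24

The receptive field on the zero-padded input at this output position is [9 8 0 / -6 6 0 / -2 6 0]. Elementwise product with the kernel and sum: 8·3 + -6·-1 + 6·-1 + 0·1 + -2·3 + 6·1 + 0·3.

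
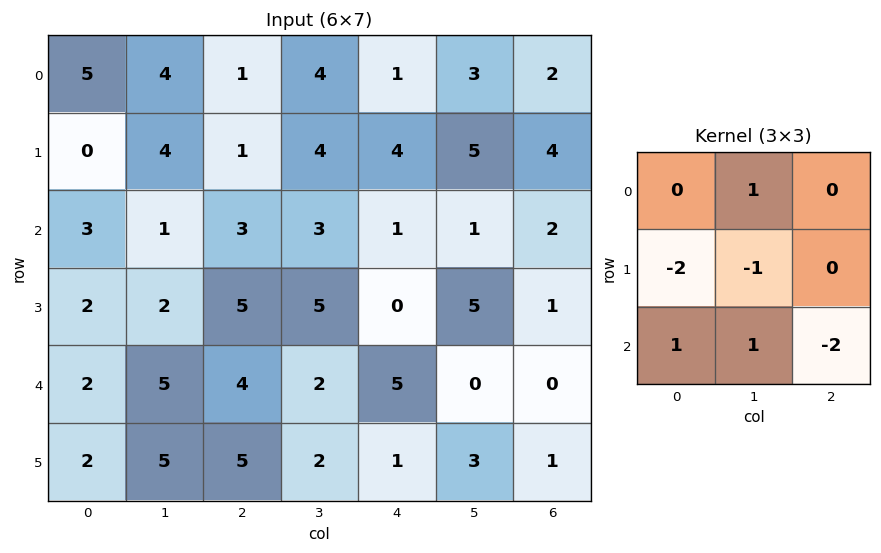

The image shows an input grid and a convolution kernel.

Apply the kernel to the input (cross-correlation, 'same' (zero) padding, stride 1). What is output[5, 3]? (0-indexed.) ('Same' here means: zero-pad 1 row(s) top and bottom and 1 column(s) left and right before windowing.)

The receptive field on the zero-padded input at this output position is [4 2 5 / 5 2 1 / 0 0 0]. Elementwise product with the kernel and sum: 2·1 + 5·-2 + 2·-1 + 0·1 + 0·1 + 0·-2.

-10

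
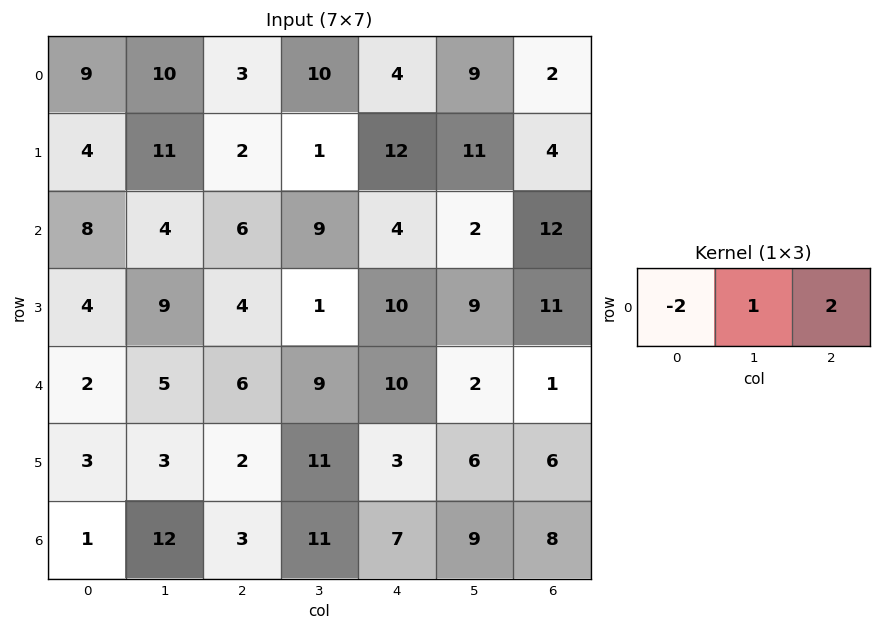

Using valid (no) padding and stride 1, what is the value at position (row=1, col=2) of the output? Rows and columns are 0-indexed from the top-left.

21

The receptive field on the input at this output position is [2 1 12]. Elementwise product with the kernel and sum: 2·-2 + 1·1 + 12·2.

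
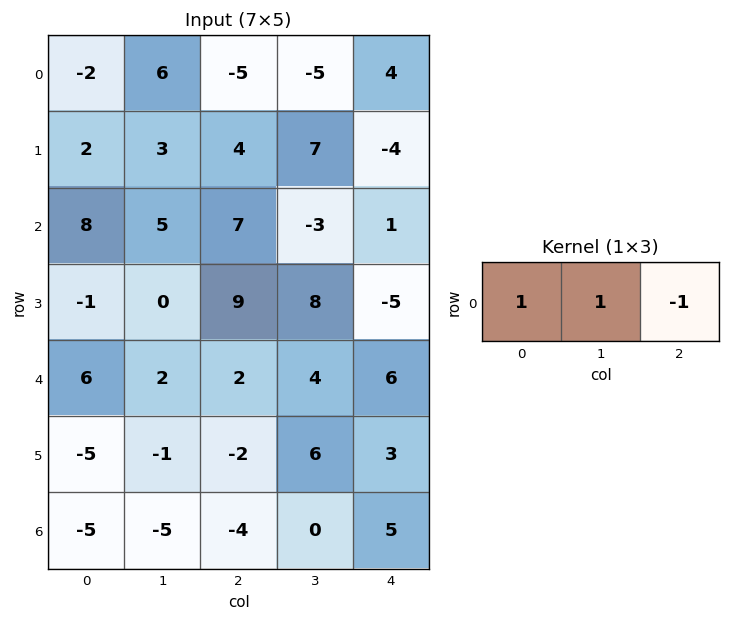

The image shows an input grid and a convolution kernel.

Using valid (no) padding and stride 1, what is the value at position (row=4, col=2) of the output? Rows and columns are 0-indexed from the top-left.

The receptive field on the input at this output position is [2 4 6]. Elementwise product with the kernel and sum: 2·1 + 4·1 + 6·-1.

0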